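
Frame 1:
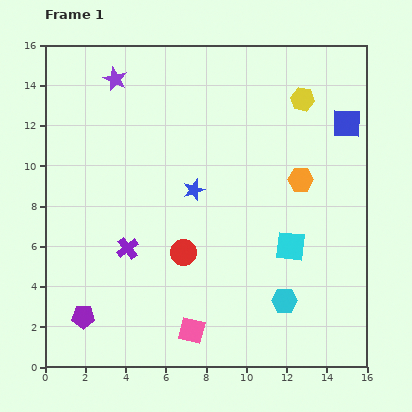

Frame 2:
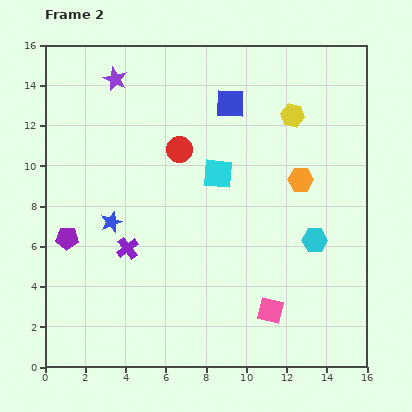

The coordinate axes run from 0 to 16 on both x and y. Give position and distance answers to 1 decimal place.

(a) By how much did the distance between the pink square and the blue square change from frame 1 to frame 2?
-2.4

Distance in frame 1: 12.9. Distance in frame 2: 10.5.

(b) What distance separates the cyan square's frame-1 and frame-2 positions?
5.1

The cyan square moved from (12.2, 6.0) to (8.6, 9.6), a distance of √(3.6² + 3.6²) ≈ 5.1.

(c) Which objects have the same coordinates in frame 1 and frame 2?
the orange hexagon, the purple star, the purple cross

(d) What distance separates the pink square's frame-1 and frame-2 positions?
4.0

The pink square moved from (7.3, 1.8) to (11.2, 2.8), a distance of √(3.9² + 1.0²) ≈ 4.0.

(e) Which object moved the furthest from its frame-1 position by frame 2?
the blue square

(moved 5.9; next 5.1)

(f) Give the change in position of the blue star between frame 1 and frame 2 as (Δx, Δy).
(-4.1, -1.6)

The blue star was at (7.4, 8.8) in frame 1 and (3.3, 7.2) in frame 2.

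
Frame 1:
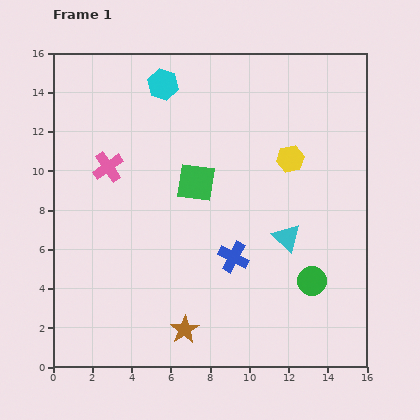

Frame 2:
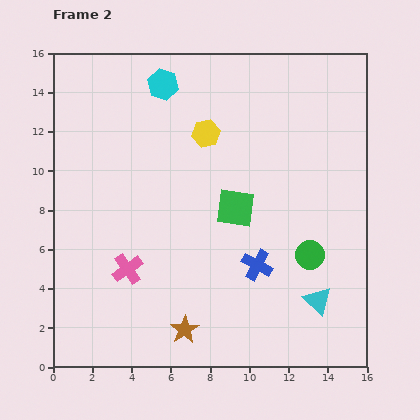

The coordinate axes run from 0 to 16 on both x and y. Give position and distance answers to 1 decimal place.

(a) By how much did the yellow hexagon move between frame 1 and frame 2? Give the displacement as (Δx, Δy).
(-4.3, 1.3)

The yellow hexagon was at (12.1, 10.6) in frame 1 and (7.8, 11.9) in frame 2.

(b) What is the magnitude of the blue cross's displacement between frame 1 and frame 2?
1.3

The blue cross moved from (9.2, 5.6) to (10.4, 5.2), a distance of √(1.2² + 0.4²) ≈ 1.3.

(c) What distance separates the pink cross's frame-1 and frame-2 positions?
5.3

The pink cross moved from (2.8, 10.2) to (3.8, 5.0), a distance of √(1.0² + 5.2²) ≈ 5.3.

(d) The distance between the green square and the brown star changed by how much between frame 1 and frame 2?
-0.8

Distance in frame 1: 7.5. Distance in frame 2: 6.7.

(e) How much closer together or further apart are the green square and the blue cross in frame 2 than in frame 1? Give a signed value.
-1.1

Distance in frame 1: 4.2. Distance in frame 2: 3.1.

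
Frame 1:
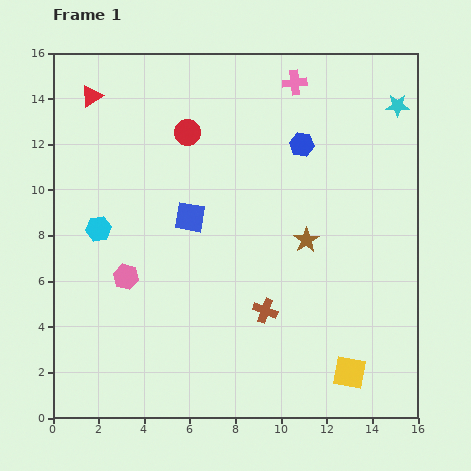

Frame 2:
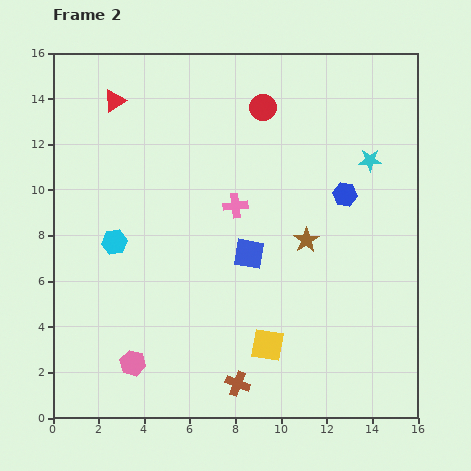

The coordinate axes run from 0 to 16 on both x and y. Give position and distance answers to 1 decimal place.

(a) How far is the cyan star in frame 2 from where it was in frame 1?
2.7

The cyan star moved from (15.1, 13.7) to (13.9, 11.3), a distance of √(1.2² + 2.4²) ≈ 2.7.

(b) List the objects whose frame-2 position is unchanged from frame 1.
the brown star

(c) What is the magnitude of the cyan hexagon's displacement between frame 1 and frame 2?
0.9

The cyan hexagon moved from (2.0, 8.3) to (2.7, 7.7), a distance of √(0.7² + 0.6²) ≈ 0.9.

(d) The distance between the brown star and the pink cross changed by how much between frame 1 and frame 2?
-3.5

Distance in frame 1: 6.9. Distance in frame 2: 3.4.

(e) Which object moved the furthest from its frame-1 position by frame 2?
the pink cross

(moved 6.0; next 3.8)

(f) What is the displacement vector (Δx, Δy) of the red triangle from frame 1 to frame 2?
(1.0, -0.2)

The red triangle was at (1.7, 14.1) in frame 1 and (2.7, 13.9) in frame 2.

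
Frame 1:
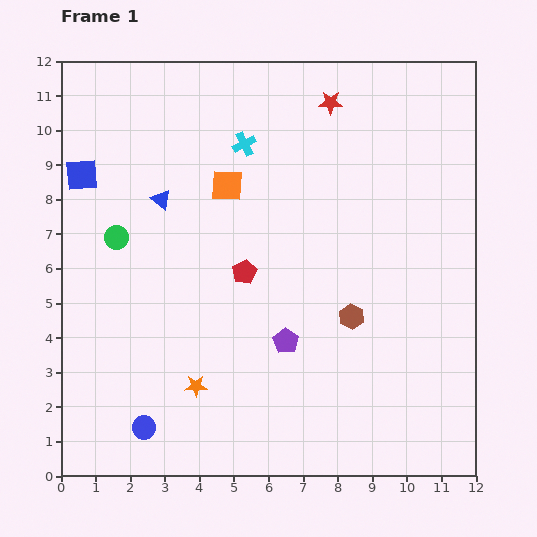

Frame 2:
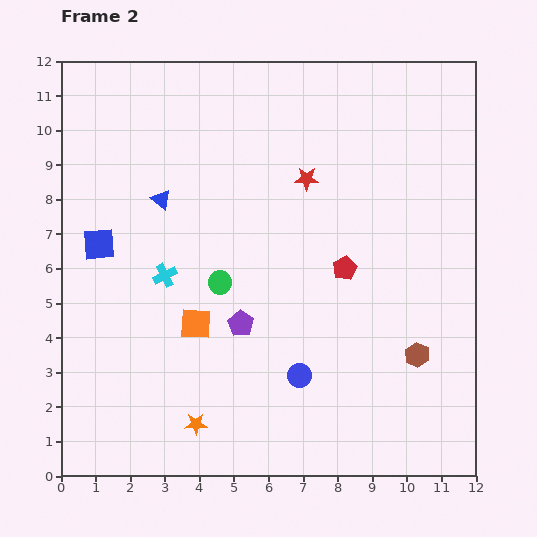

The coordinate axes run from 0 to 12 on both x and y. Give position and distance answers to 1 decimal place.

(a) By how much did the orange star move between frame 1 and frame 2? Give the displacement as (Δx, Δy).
(0.0, -1.1)

The orange star was at (3.9, 2.6) in frame 1 and (3.9, 1.5) in frame 2.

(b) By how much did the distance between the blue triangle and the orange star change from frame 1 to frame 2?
+1.1

Distance in frame 1: 5.5. Distance in frame 2: 6.6.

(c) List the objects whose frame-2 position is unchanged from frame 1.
the blue triangle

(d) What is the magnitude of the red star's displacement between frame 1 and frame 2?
2.3

The red star moved from (7.8, 10.8) to (7.1, 8.6), a distance of √(0.7² + 2.2²) ≈ 2.3.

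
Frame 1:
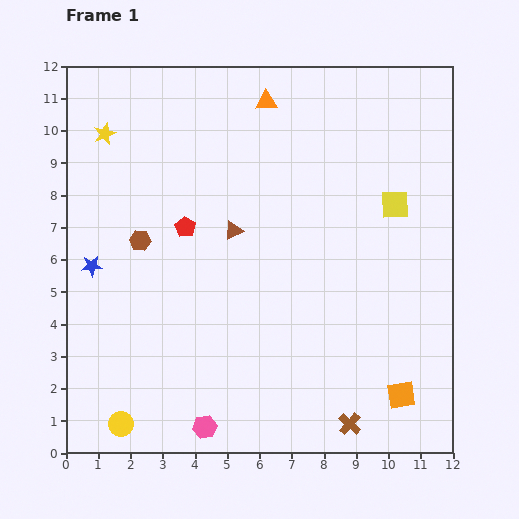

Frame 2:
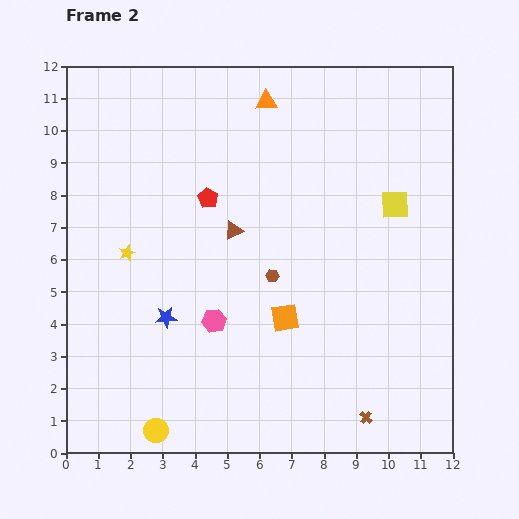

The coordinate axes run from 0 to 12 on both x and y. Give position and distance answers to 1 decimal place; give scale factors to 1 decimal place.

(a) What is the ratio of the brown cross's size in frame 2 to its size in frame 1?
0.6×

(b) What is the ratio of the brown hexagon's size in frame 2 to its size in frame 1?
0.6×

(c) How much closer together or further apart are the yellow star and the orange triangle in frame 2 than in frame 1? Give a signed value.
+1.3

Distance in frame 1: 5.1. Distance in frame 2: 6.4.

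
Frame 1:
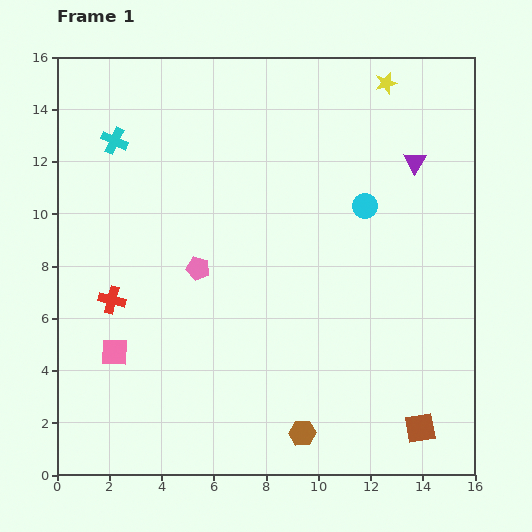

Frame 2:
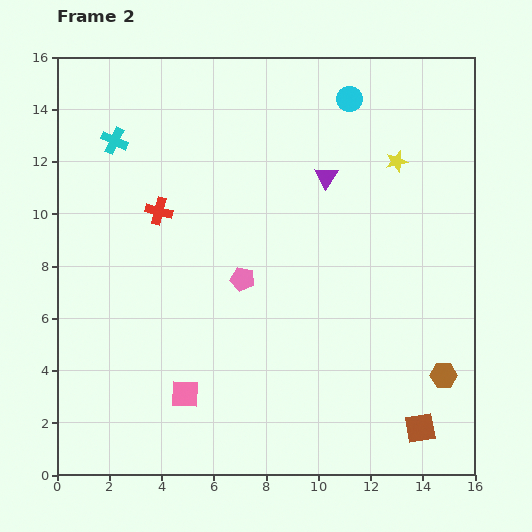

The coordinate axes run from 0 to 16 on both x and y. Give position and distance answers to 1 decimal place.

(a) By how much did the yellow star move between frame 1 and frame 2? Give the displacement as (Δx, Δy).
(0.4, -3.0)

The yellow star was at (12.6, 15.0) in frame 1 and (13.0, 12.0) in frame 2.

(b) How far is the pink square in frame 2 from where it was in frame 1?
3.1

The pink square moved from (2.2, 4.7) to (4.9, 3.1), a distance of √(2.7² + 1.6²) ≈ 3.1.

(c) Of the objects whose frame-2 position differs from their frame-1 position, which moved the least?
the pink pentagon

(moved 1.7)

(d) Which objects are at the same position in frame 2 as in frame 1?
the cyan cross, the brown square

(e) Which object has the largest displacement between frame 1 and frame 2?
the brown hexagon

(moved 5.8; next 4.1)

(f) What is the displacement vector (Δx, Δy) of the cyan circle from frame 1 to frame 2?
(-0.6, 4.1)

The cyan circle was at (11.8, 10.3) in frame 1 and (11.2, 14.4) in frame 2.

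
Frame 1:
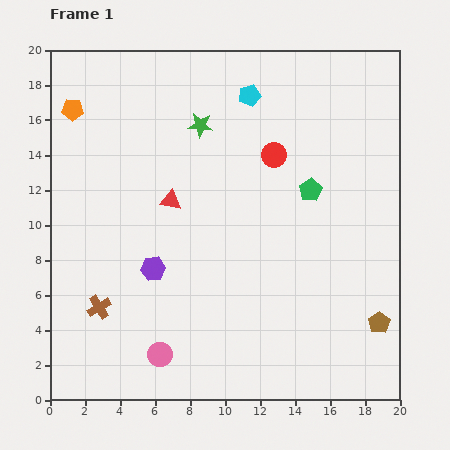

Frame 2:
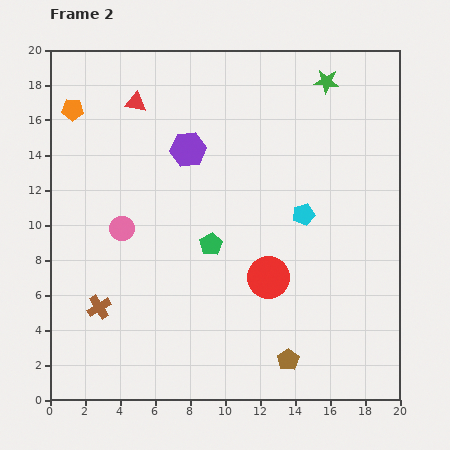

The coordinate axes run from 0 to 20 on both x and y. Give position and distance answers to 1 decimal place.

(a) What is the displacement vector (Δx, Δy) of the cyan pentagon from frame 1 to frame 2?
(3.1, -6.8)

The cyan pentagon was at (11.4, 17.4) in frame 1 and (14.5, 10.6) in frame 2.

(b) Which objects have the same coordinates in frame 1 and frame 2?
the brown cross, the orange pentagon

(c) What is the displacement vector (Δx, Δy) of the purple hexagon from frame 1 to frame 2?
(2.0, 6.8)

The purple hexagon was at (5.9, 7.5) in frame 1 and (7.9, 14.3) in frame 2.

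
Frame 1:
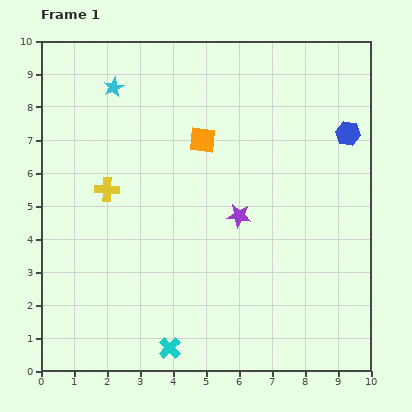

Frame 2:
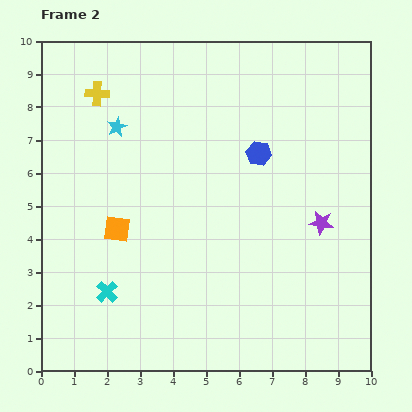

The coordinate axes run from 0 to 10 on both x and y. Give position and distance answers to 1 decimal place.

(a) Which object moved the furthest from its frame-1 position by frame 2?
the orange square

(moved 3.7; next 2.9)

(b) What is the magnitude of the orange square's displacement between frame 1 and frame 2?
3.7

The orange square moved from (4.9, 7.0) to (2.3, 4.3), a distance of √(2.6² + 2.7²) ≈ 3.7.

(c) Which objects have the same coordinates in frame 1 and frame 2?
none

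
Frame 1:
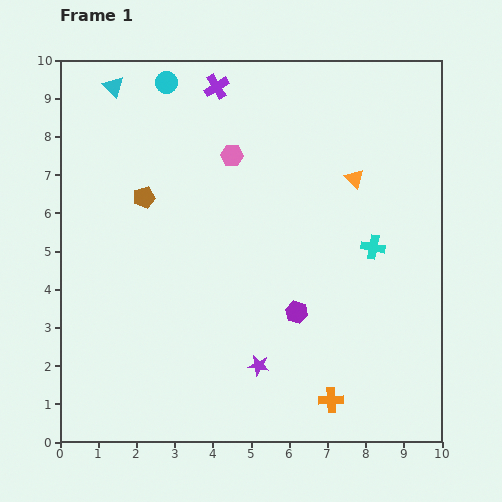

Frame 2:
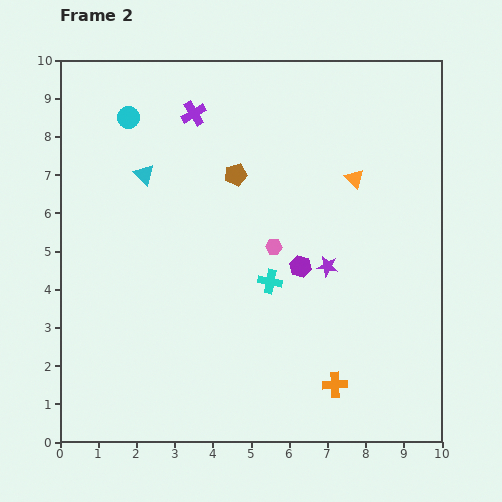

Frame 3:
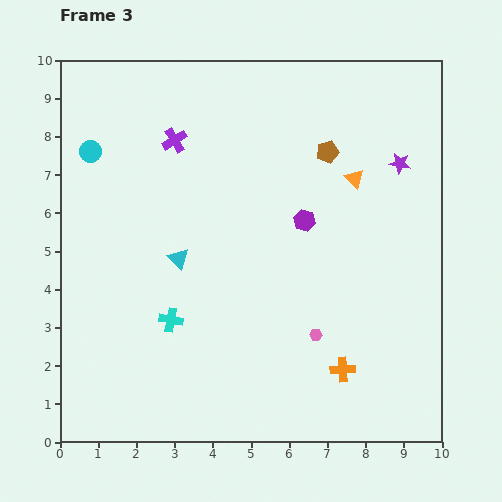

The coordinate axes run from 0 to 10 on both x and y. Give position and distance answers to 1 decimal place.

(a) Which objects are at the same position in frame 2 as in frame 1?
the orange triangle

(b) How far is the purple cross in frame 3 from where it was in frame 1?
1.8

The purple cross moved from (4.1, 9.3) to (3.0, 7.9), a distance of √(1.1² + 1.4²) ≈ 1.8.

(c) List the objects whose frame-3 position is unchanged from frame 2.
the orange triangle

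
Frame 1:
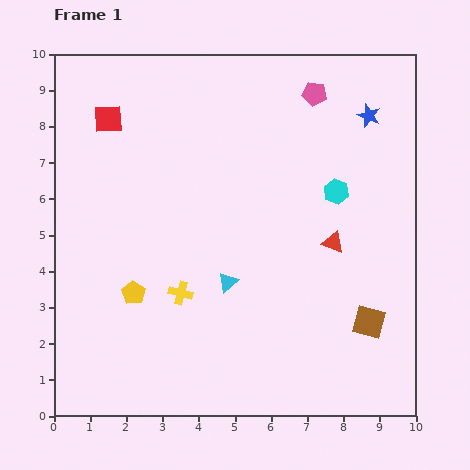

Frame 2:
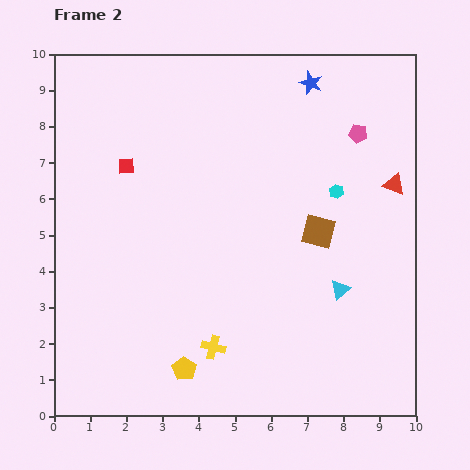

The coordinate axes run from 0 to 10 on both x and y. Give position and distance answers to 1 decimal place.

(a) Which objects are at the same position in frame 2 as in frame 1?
the cyan hexagon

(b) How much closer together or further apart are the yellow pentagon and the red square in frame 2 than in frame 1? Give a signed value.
+0.9

Distance in frame 1: 4.9. Distance in frame 2: 5.8.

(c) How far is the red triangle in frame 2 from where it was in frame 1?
2.3

The red triangle moved from (7.7, 4.8) to (9.4, 6.4), a distance of √(1.7² + 1.6²) ≈ 2.3.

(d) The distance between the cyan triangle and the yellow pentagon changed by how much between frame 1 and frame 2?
+2.2

Distance in frame 1: 2.6. Distance in frame 2: 4.8.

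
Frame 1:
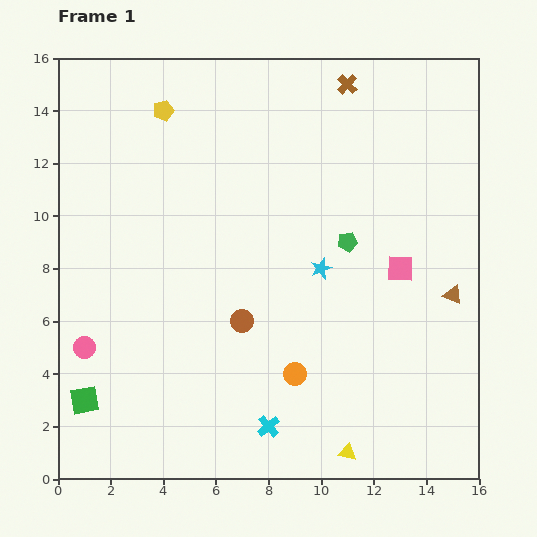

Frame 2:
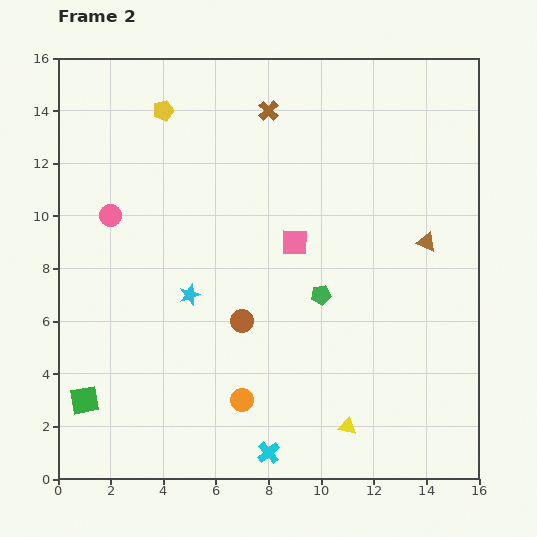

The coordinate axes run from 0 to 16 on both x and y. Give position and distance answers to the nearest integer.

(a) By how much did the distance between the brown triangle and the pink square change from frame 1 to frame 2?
+3

Distance in frame 1: 2. Distance in frame 2: 5.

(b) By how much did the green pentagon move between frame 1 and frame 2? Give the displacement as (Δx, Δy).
(-1, -2)

The green pentagon was at (11, 9) in frame 1 and (10, 7) in frame 2.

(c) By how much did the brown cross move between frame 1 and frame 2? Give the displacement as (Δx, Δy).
(-3, -1)

The brown cross was at (11, 15) in frame 1 and (8, 14) in frame 2.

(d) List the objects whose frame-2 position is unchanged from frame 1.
the green square, the brown circle, the yellow pentagon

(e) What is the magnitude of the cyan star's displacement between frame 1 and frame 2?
5

The cyan star moved from (10, 8) to (5, 7), a distance of √(5² + 1²) ≈ 5.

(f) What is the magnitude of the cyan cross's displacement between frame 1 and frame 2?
1

The cyan cross moved from (8, 2) to (8, 1), a distance of √(0² + 1²) ≈ 1.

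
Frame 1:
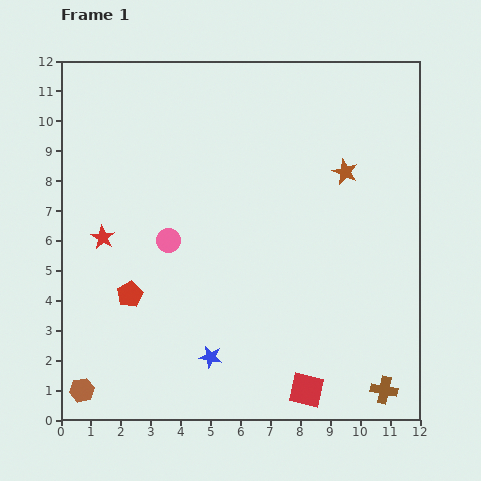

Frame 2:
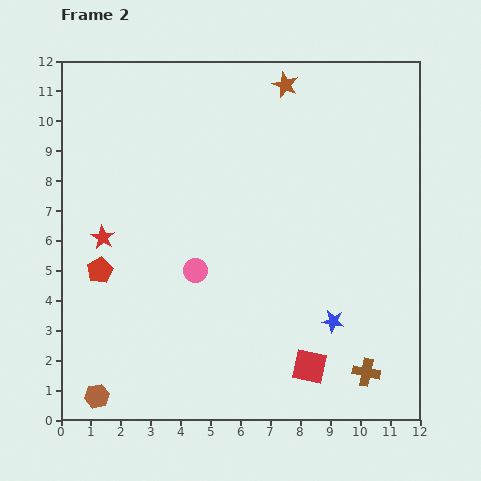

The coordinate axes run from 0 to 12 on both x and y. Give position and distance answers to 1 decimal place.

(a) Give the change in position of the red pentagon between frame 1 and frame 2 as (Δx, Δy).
(-1.0, 0.8)

The red pentagon was at (2.3, 4.2) in frame 1 and (1.3, 5.0) in frame 2.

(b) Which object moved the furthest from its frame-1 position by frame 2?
the blue star

(moved 4.3; next 3.5)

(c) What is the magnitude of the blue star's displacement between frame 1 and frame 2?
4.3

The blue star moved from (5.0, 2.1) to (9.1, 3.3), a distance of √(4.1² + 1.2²) ≈ 4.3.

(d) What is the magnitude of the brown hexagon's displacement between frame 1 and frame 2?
0.5

The brown hexagon moved from (0.7, 1.0) to (1.2, 0.8), a distance of √(0.5² + 0.2²) ≈ 0.5.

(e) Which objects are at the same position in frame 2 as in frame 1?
the red star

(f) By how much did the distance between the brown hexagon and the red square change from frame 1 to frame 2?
-0.3

Distance in frame 1: 7.5. Distance in frame 2: 7.2.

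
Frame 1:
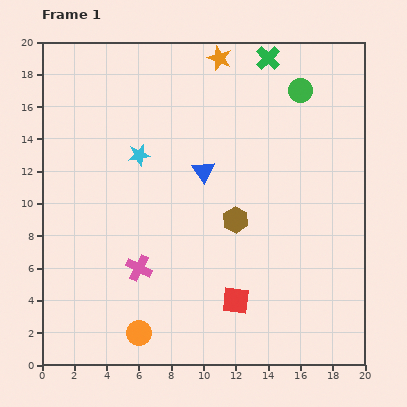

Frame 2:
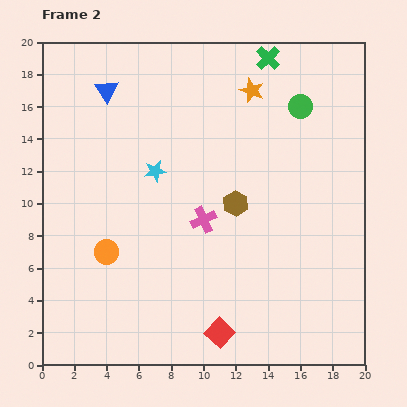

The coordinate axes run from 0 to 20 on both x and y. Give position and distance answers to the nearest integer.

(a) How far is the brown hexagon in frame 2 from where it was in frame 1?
1

The brown hexagon moved from (12, 9) to (12, 10), a distance of √(0² + 1²) ≈ 1.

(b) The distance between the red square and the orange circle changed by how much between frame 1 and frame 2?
+3

Distance in frame 1: 6. Distance in frame 2: 9.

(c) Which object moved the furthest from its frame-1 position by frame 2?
the blue triangle

(moved 8; next 5)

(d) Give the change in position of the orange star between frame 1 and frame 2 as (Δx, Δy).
(2, -2)

The orange star was at (11, 19) in frame 1 and (13, 17) in frame 2.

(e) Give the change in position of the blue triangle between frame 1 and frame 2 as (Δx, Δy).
(-6, 5)

The blue triangle was at (10, 12) in frame 1 and (4, 17) in frame 2.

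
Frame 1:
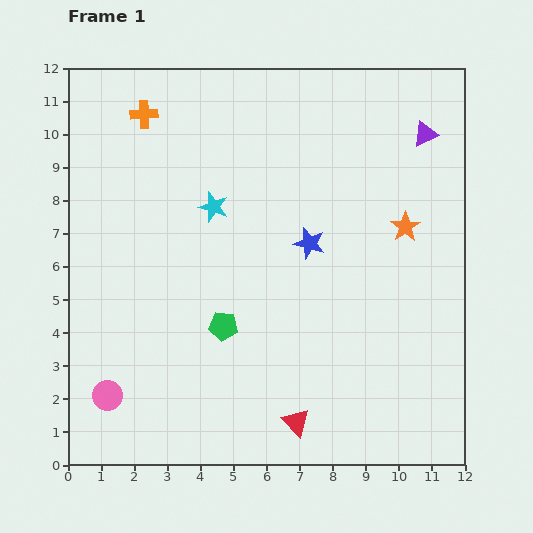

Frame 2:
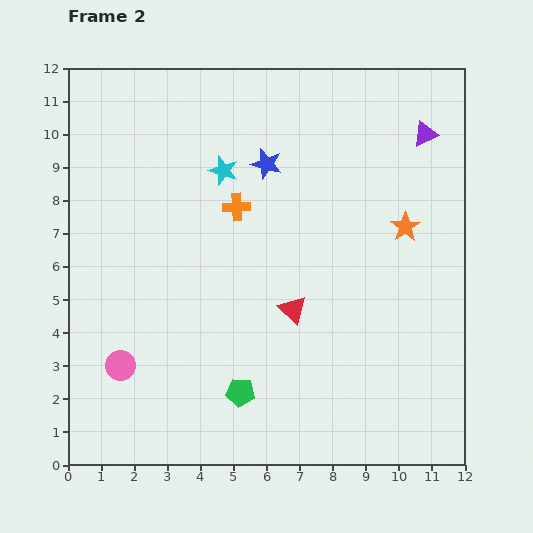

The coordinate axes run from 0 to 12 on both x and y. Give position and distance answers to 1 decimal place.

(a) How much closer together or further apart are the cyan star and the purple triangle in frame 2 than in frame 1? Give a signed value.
-0.6

Distance in frame 1: 6.8. Distance in frame 2: 6.2.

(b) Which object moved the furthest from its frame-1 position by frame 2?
the orange cross

(moved 4.0; next 3.4)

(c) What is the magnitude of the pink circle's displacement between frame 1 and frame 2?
1.0

The pink circle moved from (1.2, 2.1) to (1.6, 3.0), a distance of √(0.4² + 0.9²) ≈ 1.0.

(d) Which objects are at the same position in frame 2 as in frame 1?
the orange star, the purple triangle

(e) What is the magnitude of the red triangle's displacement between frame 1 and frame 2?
3.4

The red triangle moved from (6.9, 1.3) to (6.8, 4.7), a distance of √(0.1² + 3.4²) ≈ 3.4.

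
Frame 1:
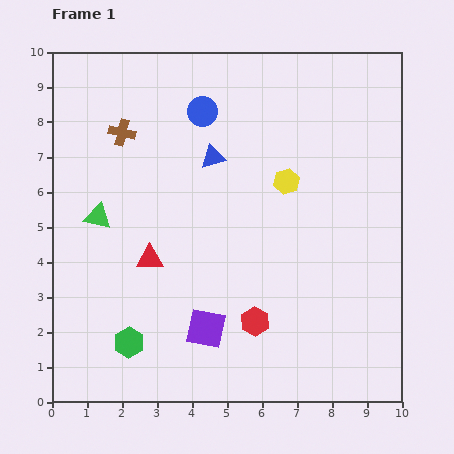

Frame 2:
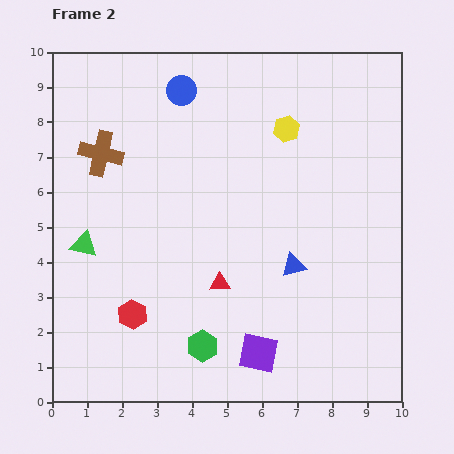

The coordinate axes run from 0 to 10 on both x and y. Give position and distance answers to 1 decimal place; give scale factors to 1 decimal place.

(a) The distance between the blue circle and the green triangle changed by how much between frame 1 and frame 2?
+1.0

Distance in frame 1: 4.2. Distance in frame 2: 5.2.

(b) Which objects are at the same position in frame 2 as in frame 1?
none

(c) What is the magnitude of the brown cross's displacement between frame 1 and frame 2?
0.8

The brown cross moved from (2.0, 7.7) to (1.4, 7.1), a distance of √(0.6² + 0.6²) ≈ 0.8.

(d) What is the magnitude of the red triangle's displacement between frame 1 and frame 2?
2.1

The red triangle moved from (2.8, 4.1) to (4.8, 3.4), a distance of √(2.0² + 0.7²) ≈ 2.1.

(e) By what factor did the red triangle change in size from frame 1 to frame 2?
0.8×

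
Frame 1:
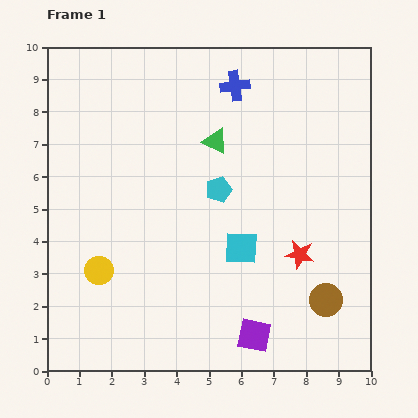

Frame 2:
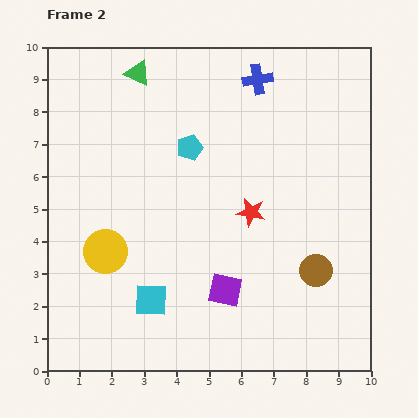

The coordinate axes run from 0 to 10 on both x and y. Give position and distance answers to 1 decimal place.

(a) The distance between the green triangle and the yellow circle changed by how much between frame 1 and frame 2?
+0.2

Distance in frame 1: 5.4. Distance in frame 2: 5.6.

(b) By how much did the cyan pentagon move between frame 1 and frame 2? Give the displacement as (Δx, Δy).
(-0.9, 1.3)

The cyan pentagon was at (5.3, 5.6) in frame 1 and (4.4, 6.9) in frame 2.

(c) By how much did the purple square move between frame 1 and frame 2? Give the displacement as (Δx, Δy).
(-0.9, 1.4)

The purple square was at (6.4, 1.1) in frame 1 and (5.5, 2.5) in frame 2.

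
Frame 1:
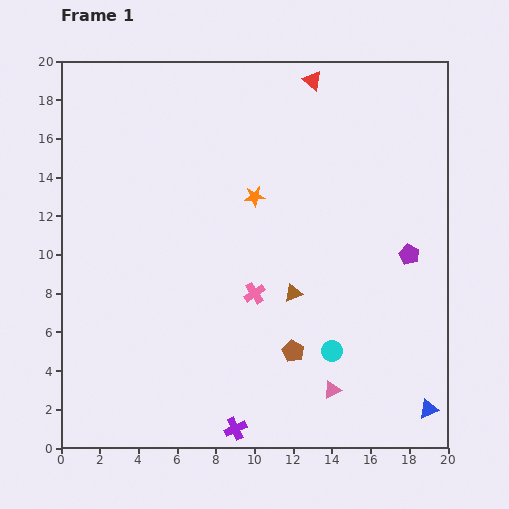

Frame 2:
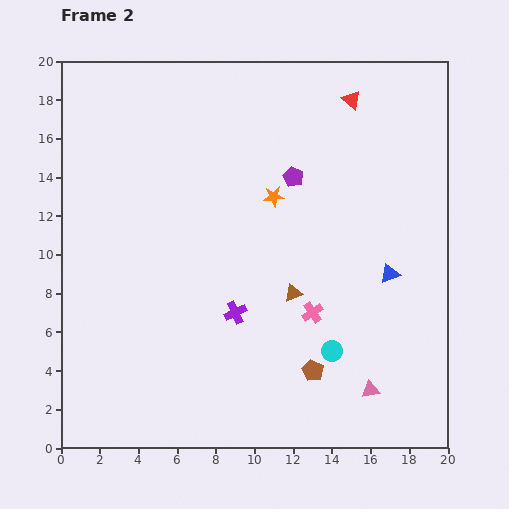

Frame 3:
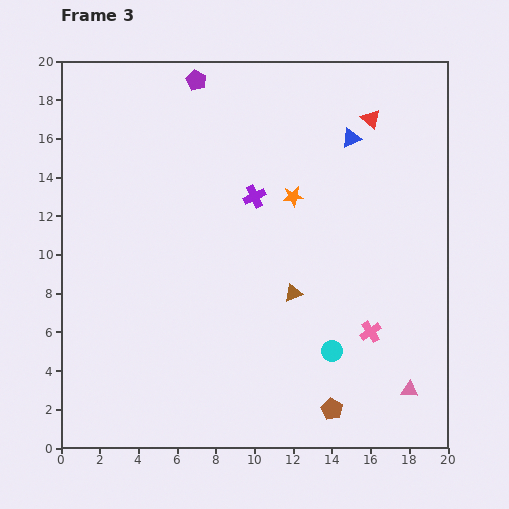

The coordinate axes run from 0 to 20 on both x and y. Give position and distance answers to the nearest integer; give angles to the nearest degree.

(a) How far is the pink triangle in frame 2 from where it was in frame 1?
2

The pink triangle moved from (14, 3) to (16, 3), a distance of √(2² + 0²) ≈ 2.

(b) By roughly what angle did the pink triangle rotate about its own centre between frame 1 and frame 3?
30° clockwise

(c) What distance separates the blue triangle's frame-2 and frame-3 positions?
7

The blue triangle moved from (17, 9) to (15, 16), a distance of √(2² + 7²) ≈ 7.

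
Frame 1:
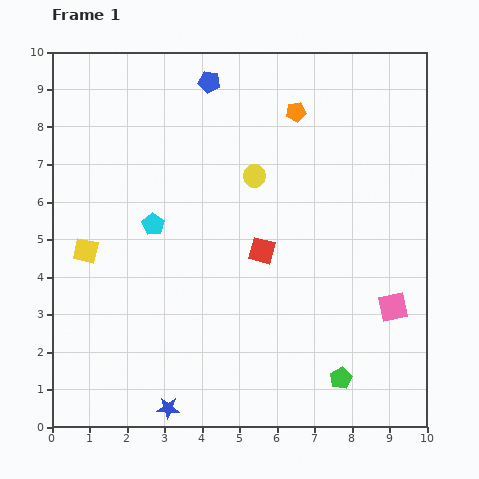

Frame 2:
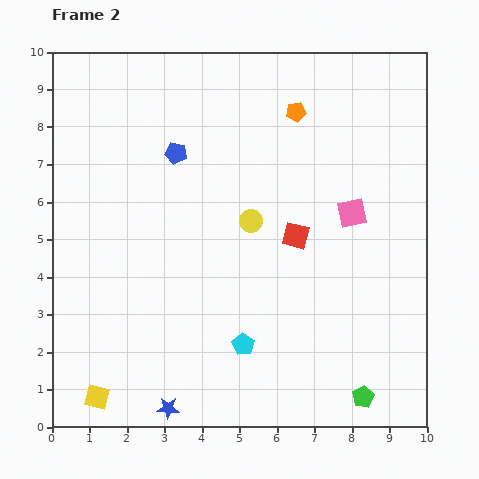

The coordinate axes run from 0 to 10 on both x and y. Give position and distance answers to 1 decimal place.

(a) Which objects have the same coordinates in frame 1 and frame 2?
the orange pentagon, the blue star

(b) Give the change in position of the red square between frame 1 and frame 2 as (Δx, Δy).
(0.9, 0.4)

The red square was at (5.6, 4.7) in frame 1 and (6.5, 5.1) in frame 2.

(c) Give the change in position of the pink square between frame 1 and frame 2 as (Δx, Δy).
(-1.1, 2.5)

The pink square was at (9.1, 3.2) in frame 1 and (8.0, 5.7) in frame 2.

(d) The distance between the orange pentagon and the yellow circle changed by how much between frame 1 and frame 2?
+1.1

Distance in frame 1: 2.0. Distance in frame 2: 3.1.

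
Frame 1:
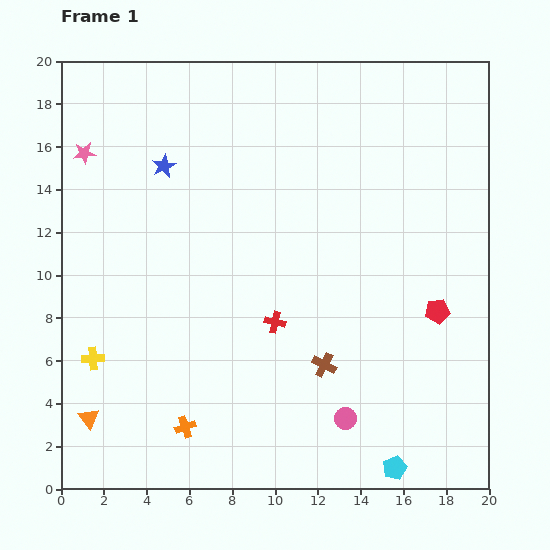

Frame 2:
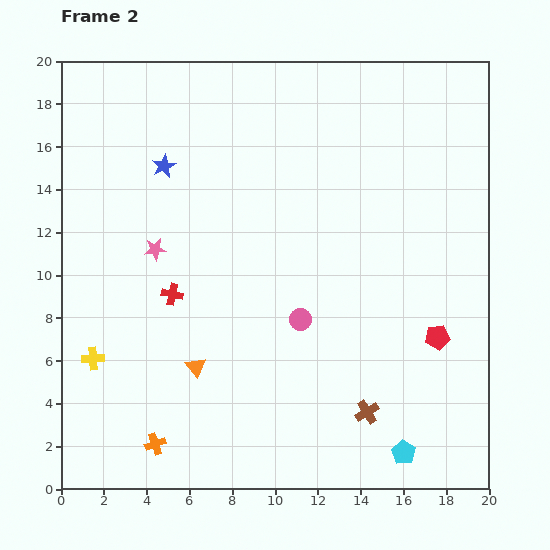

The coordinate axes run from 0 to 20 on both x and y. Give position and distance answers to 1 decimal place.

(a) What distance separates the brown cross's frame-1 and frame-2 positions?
3.0

The brown cross moved from (12.3, 5.8) to (14.3, 3.6), a distance of √(2.0² + 2.2²) ≈ 3.0.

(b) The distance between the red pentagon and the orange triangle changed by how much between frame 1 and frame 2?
-5.6

Distance in frame 1: 17.0. Distance in frame 2: 11.4.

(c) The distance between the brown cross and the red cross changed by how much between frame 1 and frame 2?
+7.6

Distance in frame 1: 3.0. Distance in frame 2: 10.6.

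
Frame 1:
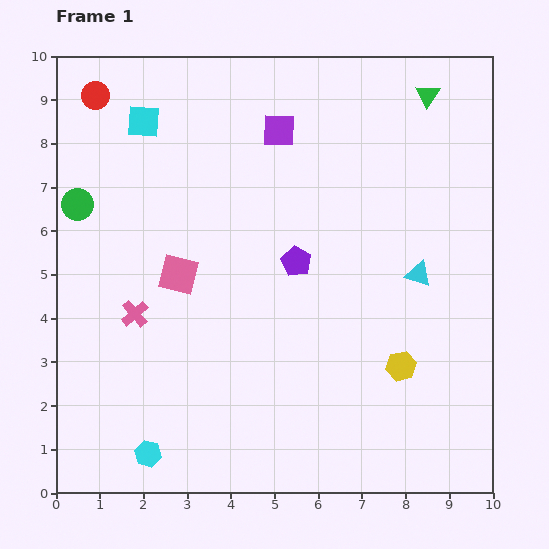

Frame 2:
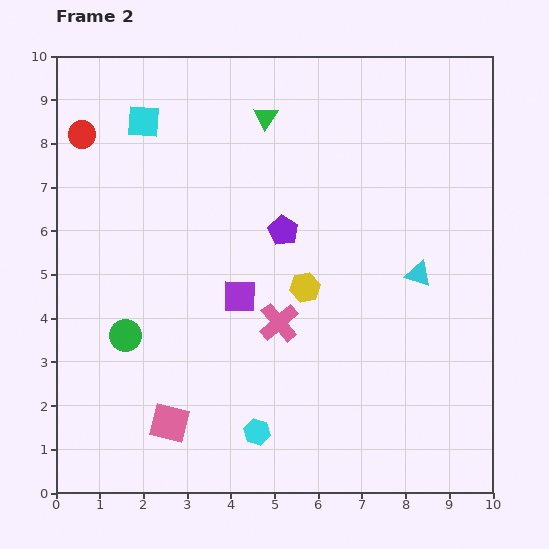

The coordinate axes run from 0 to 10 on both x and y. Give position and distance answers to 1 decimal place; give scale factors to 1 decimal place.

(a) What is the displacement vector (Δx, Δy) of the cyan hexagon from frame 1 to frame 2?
(2.5, 0.5)

The cyan hexagon was at (2.1, 0.9) in frame 1 and (4.6, 1.4) in frame 2.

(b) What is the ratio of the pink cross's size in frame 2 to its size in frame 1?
1.5×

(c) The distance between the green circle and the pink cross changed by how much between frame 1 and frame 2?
+0.7

Distance in frame 1: 2.8. Distance in frame 2: 3.5.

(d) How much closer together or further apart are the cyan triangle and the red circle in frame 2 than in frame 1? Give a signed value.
-0.2

Distance in frame 1: 8.5. Distance in frame 2: 8.3.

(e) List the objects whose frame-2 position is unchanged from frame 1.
the cyan square, the cyan triangle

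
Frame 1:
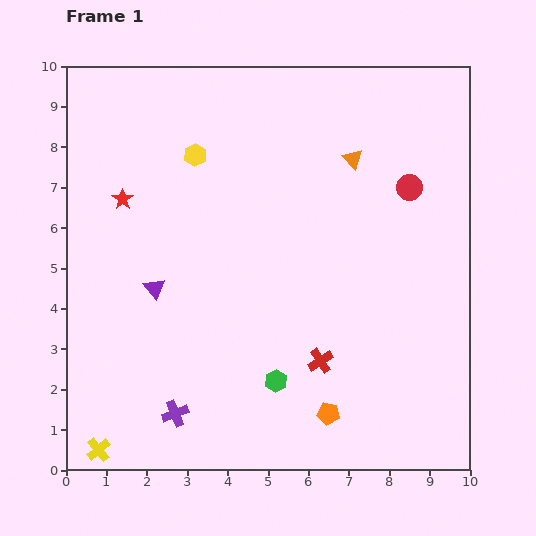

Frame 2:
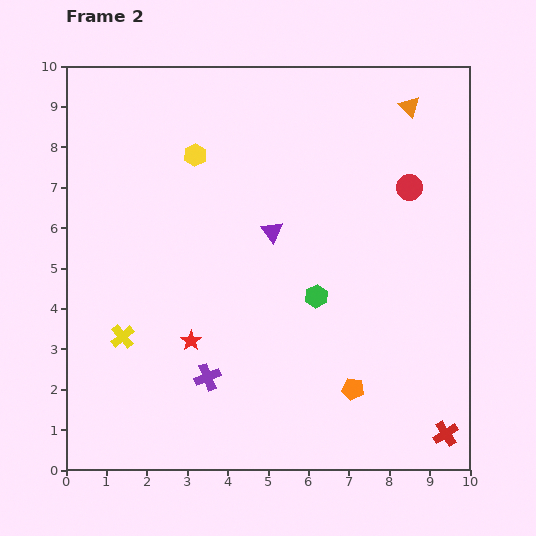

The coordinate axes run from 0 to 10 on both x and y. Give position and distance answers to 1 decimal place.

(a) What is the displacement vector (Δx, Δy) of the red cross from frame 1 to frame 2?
(3.1, -1.8)

The red cross was at (6.3, 2.7) in frame 1 and (9.4, 0.9) in frame 2.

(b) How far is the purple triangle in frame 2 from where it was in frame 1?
3.2

The purple triangle moved from (2.2, 4.5) to (5.1, 5.9), a distance of √(2.9² + 1.4²) ≈ 3.2.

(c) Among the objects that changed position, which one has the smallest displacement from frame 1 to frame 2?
the orange pentagon

(moved 0.8)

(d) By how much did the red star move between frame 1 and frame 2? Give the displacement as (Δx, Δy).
(1.7, -3.5)

The red star was at (1.4, 6.7) in frame 1 and (3.1, 3.2) in frame 2.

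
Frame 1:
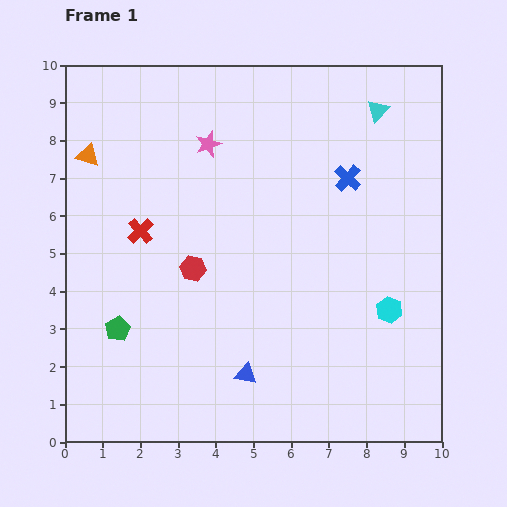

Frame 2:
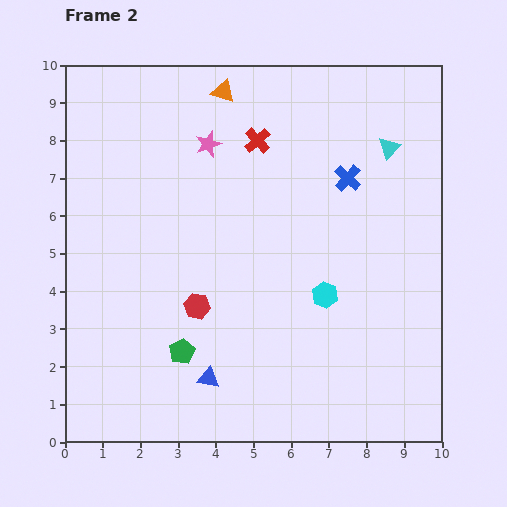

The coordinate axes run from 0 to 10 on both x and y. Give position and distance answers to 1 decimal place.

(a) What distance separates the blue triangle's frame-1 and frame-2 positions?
1.0

The blue triangle moved from (4.8, 1.8) to (3.8, 1.7), a distance of √(1.0² + 0.1²) ≈ 1.0.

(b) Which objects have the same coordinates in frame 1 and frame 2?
the blue cross, the pink star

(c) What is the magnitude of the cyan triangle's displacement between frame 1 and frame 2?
1.0

The cyan triangle moved from (8.3, 8.8) to (8.6, 7.8), a distance of √(0.3² + 1.0²) ≈ 1.0.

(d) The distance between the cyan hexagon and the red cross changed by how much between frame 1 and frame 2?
-2.4

Distance in frame 1: 6.9. Distance in frame 2: 4.5.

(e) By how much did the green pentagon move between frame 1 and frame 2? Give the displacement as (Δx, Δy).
(1.7, -0.6)

The green pentagon was at (1.4, 3.0) in frame 1 and (3.1, 2.4) in frame 2.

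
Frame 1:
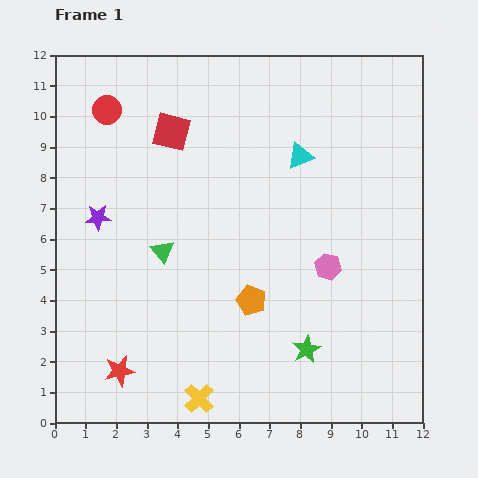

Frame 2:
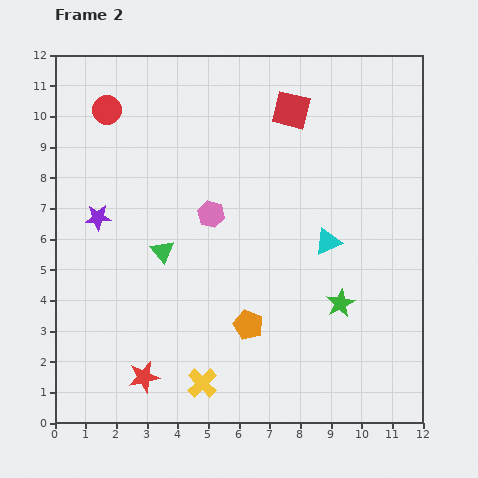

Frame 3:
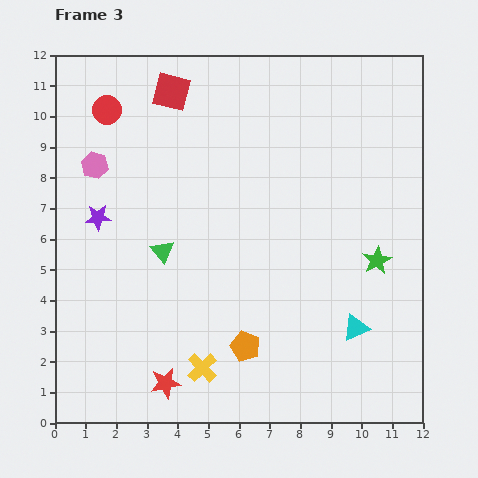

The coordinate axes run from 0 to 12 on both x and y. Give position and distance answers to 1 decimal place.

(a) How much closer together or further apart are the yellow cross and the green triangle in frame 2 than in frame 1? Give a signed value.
-0.4

Distance in frame 1: 4.9. Distance in frame 2: 4.5.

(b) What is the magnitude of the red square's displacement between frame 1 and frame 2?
4.0

The red square moved from (3.8, 9.5) to (7.7, 10.2), a distance of √(3.9² + 0.7²) ≈ 4.0.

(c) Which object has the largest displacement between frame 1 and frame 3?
the pink hexagon

(moved 8.3; next 5.9)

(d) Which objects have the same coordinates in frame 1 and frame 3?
the green triangle, the purple star, the red circle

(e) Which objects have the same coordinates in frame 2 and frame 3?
the green triangle, the purple star, the red circle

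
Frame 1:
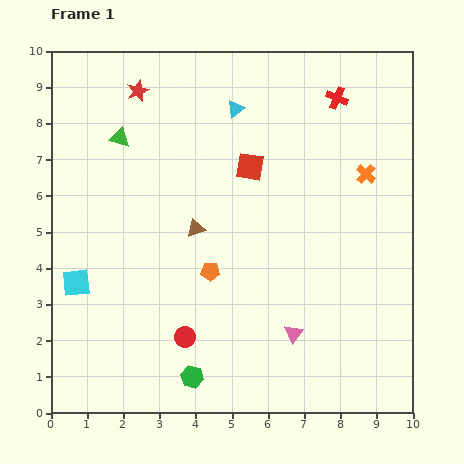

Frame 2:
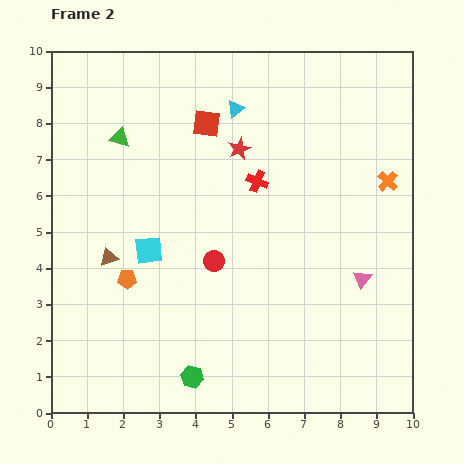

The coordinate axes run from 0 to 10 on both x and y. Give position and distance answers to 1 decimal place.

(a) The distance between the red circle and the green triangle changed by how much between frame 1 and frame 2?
-1.5

Distance in frame 1: 5.8. Distance in frame 2: 4.3.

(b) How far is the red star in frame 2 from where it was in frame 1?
3.2

The red star moved from (2.4, 8.9) to (5.2, 7.3), a distance of √(2.8² + 1.6²) ≈ 3.2.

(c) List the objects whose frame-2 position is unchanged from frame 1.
the green hexagon, the cyan triangle, the green triangle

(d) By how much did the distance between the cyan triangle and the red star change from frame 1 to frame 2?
-1.6

Distance in frame 1: 2.7. Distance in frame 2: 1.1.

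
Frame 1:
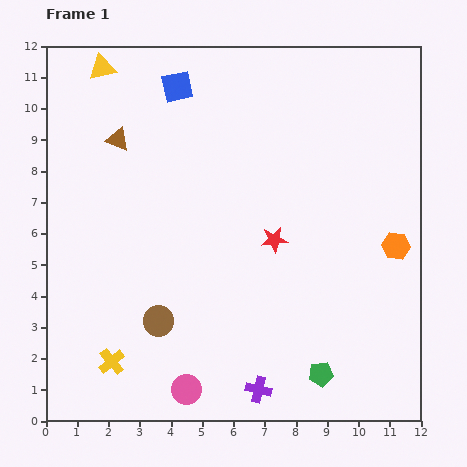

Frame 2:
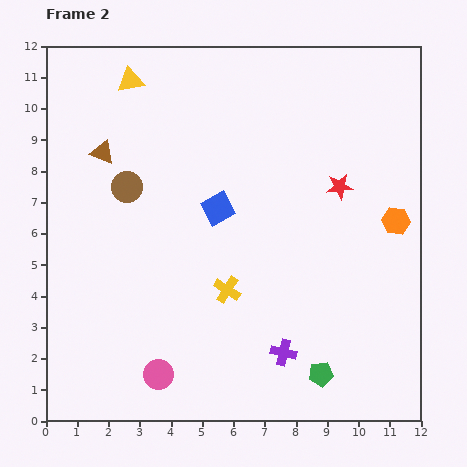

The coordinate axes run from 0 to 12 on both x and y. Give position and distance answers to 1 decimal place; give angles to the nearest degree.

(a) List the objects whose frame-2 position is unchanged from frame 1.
the green pentagon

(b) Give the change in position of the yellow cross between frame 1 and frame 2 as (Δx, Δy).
(3.7, 2.3)

The yellow cross was at (2.1, 1.9) in frame 1 and (5.8, 4.2) in frame 2.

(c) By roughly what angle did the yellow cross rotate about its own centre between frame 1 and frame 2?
18° counter-clockwise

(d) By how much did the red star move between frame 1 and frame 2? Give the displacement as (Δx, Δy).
(2.1, 1.7)

The red star was at (7.3, 5.8) in frame 1 and (9.4, 7.5) in frame 2.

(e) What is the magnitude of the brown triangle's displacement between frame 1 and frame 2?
0.6

The brown triangle moved from (2.3, 9.0) to (1.8, 8.6), a distance of √(0.5² + 0.4²) ≈ 0.6.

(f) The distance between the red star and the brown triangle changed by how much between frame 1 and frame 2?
+1.8

Distance in frame 1: 5.9. Distance in frame 2: 7.7.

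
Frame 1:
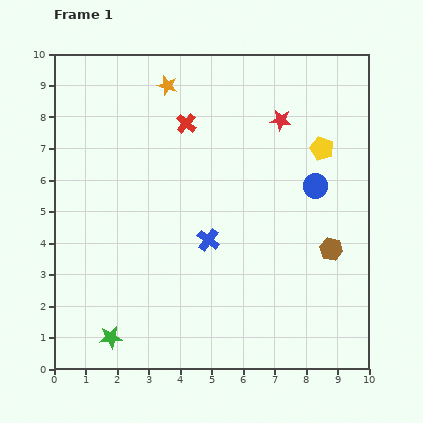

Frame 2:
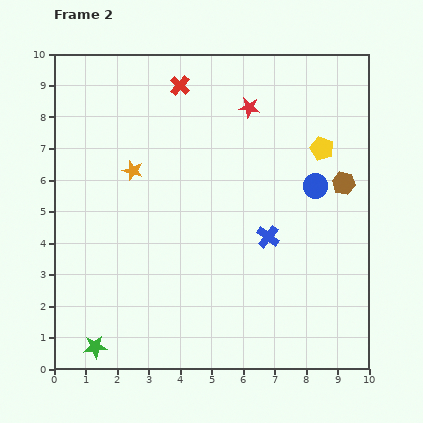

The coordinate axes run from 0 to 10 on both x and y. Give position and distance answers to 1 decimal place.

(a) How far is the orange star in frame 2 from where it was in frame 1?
2.9

The orange star moved from (3.6, 9.0) to (2.5, 6.3), a distance of √(1.1² + 2.7²) ≈ 2.9.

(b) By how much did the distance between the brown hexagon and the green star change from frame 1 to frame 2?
+2.0

Distance in frame 1: 7.5. Distance in frame 2: 9.5.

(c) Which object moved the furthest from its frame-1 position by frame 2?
the orange star

(moved 2.9; next 2.1)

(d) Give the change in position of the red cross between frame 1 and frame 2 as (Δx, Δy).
(-0.2, 1.2)

The red cross was at (4.2, 7.8) in frame 1 and (4.0, 9.0) in frame 2.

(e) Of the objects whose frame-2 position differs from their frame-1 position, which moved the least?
the green star

(moved 0.6)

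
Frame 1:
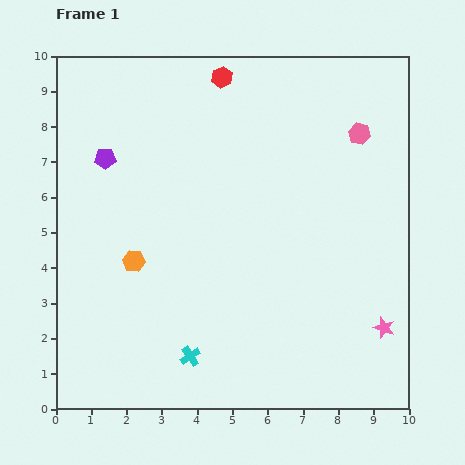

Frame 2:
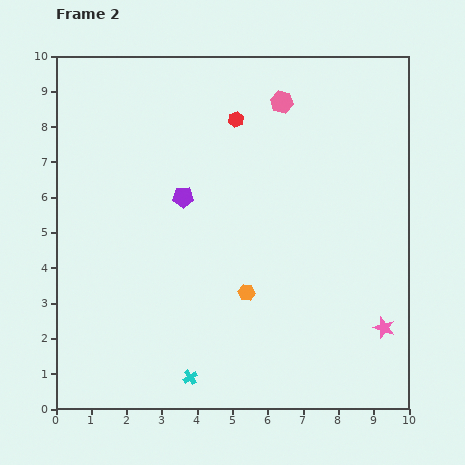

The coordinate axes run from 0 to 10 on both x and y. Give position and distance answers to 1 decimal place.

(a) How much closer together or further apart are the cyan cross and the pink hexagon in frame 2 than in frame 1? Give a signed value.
+0.3

Distance in frame 1: 7.9. Distance in frame 2: 8.2.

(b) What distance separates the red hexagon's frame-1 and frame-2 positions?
1.3

The red hexagon moved from (4.7, 9.4) to (5.1, 8.2), a distance of √(0.4² + 1.2²) ≈ 1.3.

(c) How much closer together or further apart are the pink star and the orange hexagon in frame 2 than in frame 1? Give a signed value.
-3.3

Distance in frame 1: 7.3. Distance in frame 2: 4.0.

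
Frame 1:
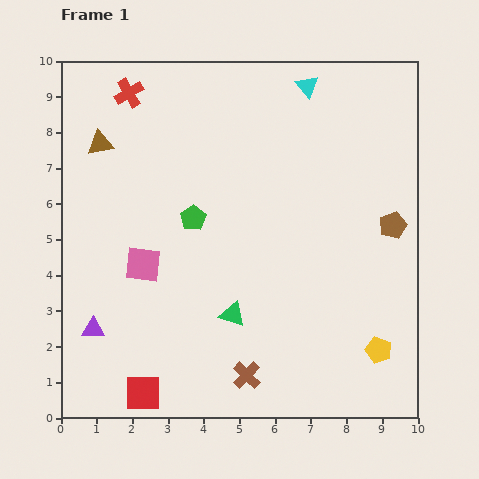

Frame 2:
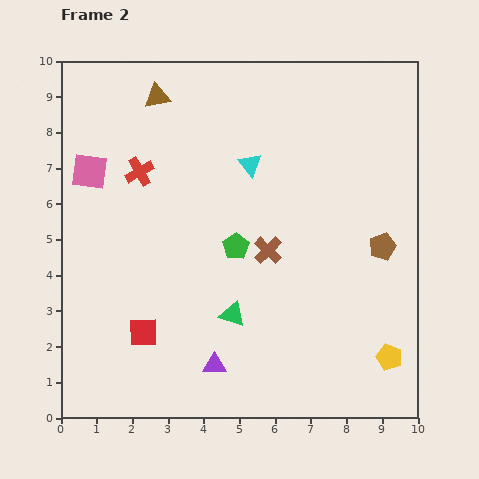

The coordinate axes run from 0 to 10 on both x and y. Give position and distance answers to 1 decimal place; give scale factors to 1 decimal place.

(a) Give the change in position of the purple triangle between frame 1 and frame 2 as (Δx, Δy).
(3.4, -1.0)

The purple triangle was at (0.9, 2.5) in frame 1 and (4.3, 1.5) in frame 2.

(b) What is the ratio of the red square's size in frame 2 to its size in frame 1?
0.8×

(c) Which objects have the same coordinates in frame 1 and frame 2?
the green triangle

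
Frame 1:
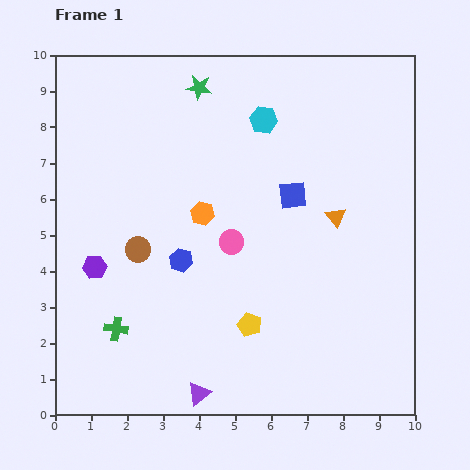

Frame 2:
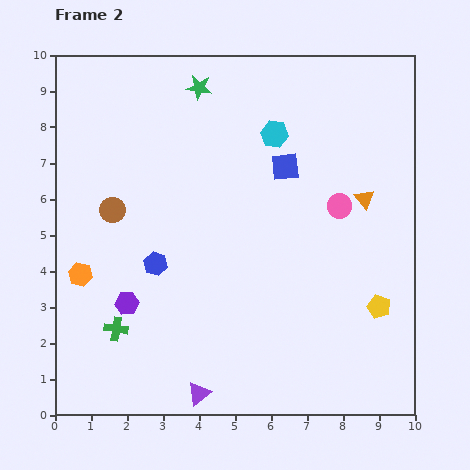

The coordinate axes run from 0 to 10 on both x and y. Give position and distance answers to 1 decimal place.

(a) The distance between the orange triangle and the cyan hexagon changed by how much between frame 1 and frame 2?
-0.3

Distance in frame 1: 3.4. Distance in frame 2: 3.1.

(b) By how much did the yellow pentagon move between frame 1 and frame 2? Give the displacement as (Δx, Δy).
(3.6, 0.5)

The yellow pentagon was at (5.4, 2.5) in frame 1 and (9.0, 3.0) in frame 2.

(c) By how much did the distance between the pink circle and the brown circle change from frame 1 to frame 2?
+3.7

Distance in frame 1: 2.6. Distance in frame 2: 6.3.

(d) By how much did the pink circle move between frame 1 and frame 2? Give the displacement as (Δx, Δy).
(3.0, 1.0)

The pink circle was at (4.9, 4.8) in frame 1 and (7.9, 5.8) in frame 2.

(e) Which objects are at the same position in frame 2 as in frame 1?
the green star, the purple triangle, the green cross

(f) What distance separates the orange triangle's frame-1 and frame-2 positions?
0.9

The orange triangle moved from (7.8, 5.5) to (8.6, 6.0), a distance of √(0.8² + 0.5²) ≈ 0.9.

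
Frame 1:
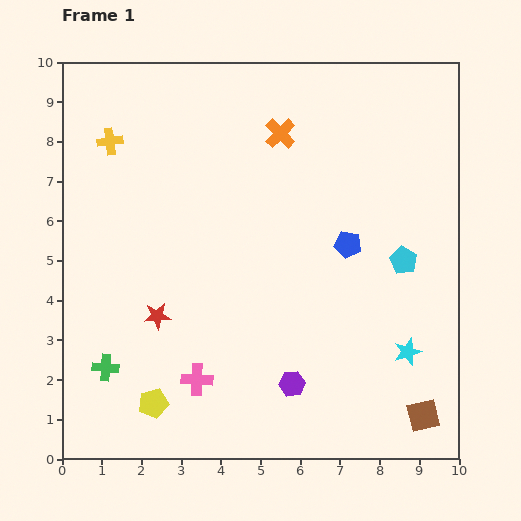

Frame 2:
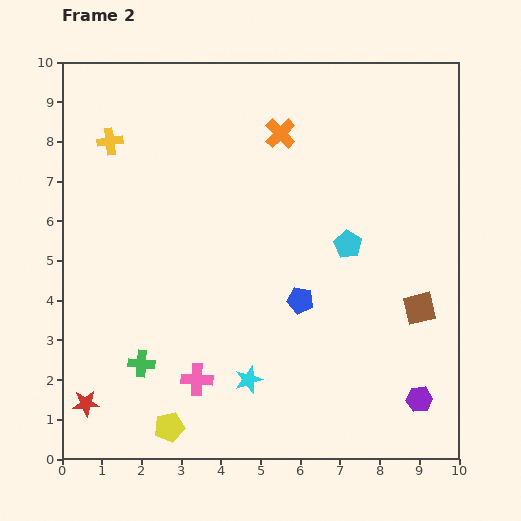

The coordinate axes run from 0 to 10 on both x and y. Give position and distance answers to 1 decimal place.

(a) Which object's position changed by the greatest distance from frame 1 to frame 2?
the cyan star

(moved 4.1; next 3.2)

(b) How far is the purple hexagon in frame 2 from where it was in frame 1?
3.2

The purple hexagon moved from (5.8, 1.9) to (9.0, 1.5), a distance of √(3.2² + 0.4²) ≈ 3.2.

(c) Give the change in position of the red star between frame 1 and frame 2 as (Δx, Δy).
(-1.8, -2.2)

The red star was at (2.4, 3.6) in frame 1 and (0.6, 1.4) in frame 2.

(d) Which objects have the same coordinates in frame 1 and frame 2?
the pink cross, the yellow cross, the orange cross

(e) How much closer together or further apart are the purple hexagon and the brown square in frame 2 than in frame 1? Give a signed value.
-1.1

Distance in frame 1: 3.4. Distance in frame 2: 2.3.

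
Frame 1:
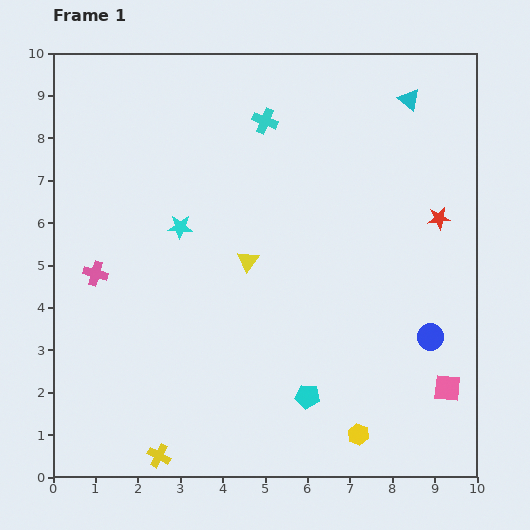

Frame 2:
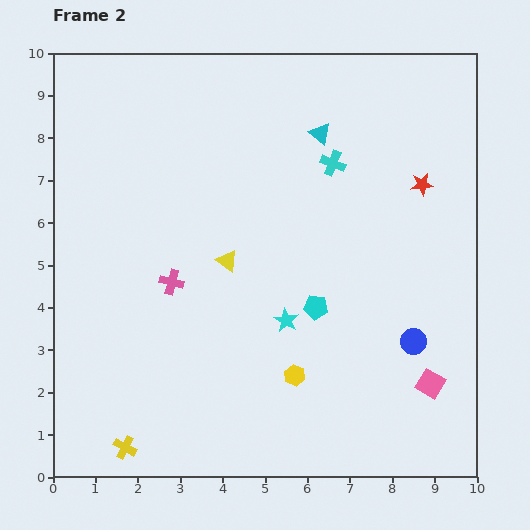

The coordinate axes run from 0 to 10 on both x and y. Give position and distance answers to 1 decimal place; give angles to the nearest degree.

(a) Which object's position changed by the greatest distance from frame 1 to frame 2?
the cyan star

(moved 3.3; next 2.2)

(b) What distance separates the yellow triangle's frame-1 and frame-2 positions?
0.5

The yellow triangle moved from (4.6, 5.1) to (4.1, 5.1), a distance of √(0.5² + 0.0²) ≈ 0.5.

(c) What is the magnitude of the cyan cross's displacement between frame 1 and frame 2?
1.9

The cyan cross moved from (5.0, 8.4) to (6.6, 7.4), a distance of √(1.6² + 1.0²) ≈ 1.9.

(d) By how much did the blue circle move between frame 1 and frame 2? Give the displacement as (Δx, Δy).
(-0.4, -0.1)

The blue circle was at (8.9, 3.3) in frame 1 and (8.5, 3.2) in frame 2.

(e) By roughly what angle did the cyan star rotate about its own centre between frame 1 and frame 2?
27° clockwise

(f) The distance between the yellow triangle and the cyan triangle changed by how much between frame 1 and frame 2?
-1.7

Distance in frame 1: 5.4. Distance in frame 2: 3.7.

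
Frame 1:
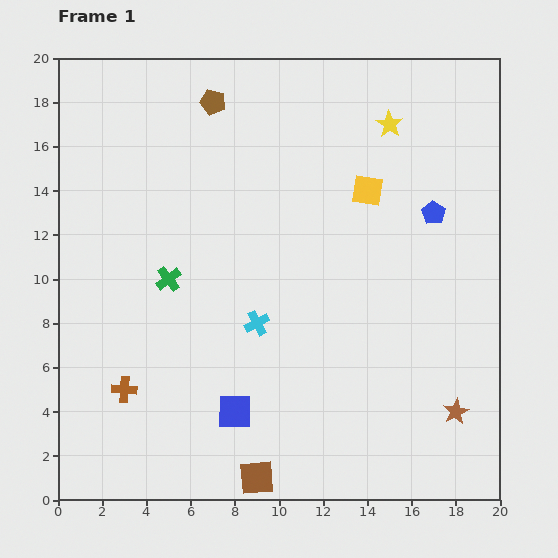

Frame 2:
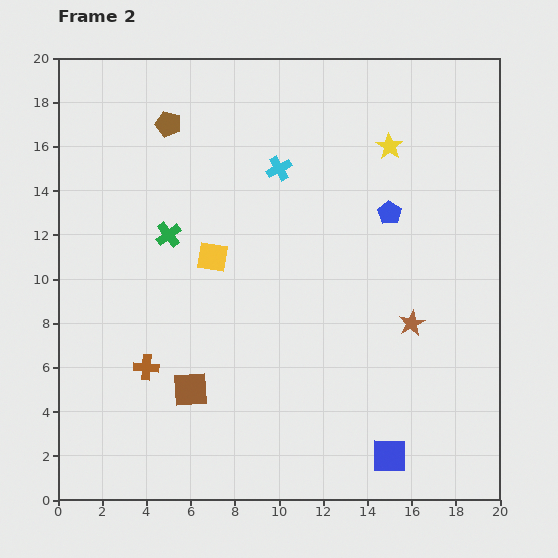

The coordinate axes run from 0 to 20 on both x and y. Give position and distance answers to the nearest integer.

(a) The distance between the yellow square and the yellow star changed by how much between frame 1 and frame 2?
+6

Distance in frame 1: 3. Distance in frame 2: 9.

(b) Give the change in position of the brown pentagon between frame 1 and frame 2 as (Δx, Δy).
(-2, -1)

The brown pentagon was at (7, 18) in frame 1 and (5, 17) in frame 2.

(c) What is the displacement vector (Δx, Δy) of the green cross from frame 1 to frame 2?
(0, 2)

The green cross was at (5, 10) in frame 1 and (5, 12) in frame 2.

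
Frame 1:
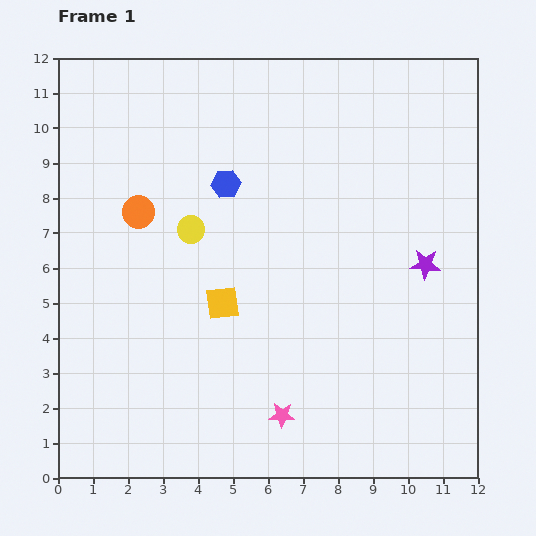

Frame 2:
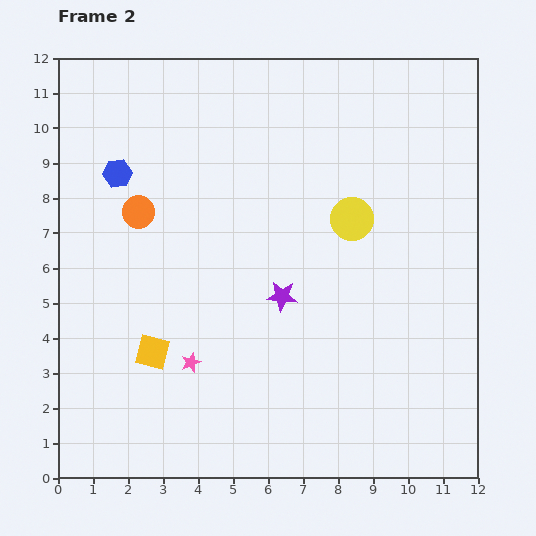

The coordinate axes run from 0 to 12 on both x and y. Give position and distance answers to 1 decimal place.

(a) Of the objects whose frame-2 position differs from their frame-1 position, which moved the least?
the yellow square

(moved 2.4)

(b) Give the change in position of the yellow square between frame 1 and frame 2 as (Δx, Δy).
(-2.0, -1.4)

The yellow square was at (4.7, 5.0) in frame 1 and (2.7, 3.6) in frame 2.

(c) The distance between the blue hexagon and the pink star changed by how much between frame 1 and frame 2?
-1.0

Distance in frame 1: 6.8. Distance in frame 2: 5.8.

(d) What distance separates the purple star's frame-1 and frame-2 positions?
4.2

The purple star moved from (10.5, 6.1) to (6.4, 5.2), a distance of √(4.1² + 0.9²) ≈ 4.2.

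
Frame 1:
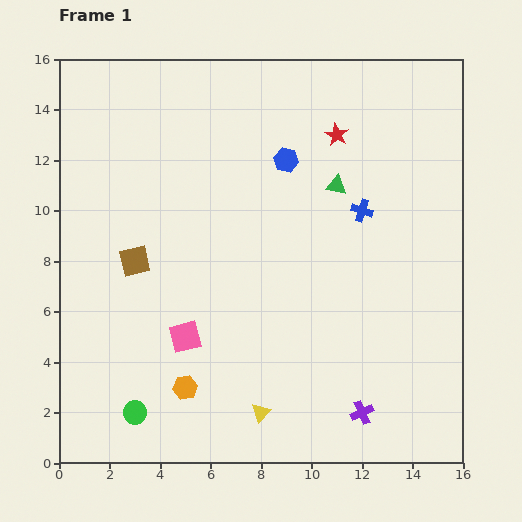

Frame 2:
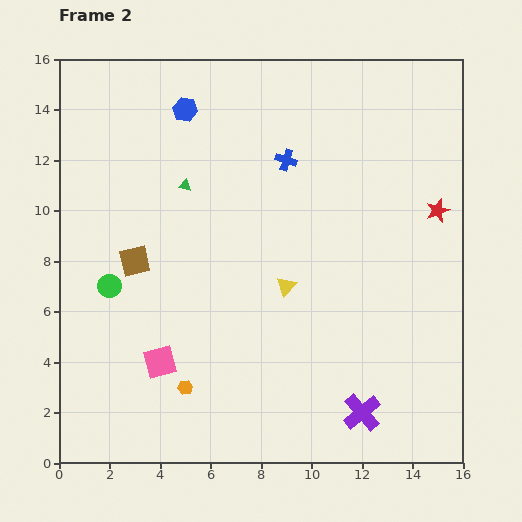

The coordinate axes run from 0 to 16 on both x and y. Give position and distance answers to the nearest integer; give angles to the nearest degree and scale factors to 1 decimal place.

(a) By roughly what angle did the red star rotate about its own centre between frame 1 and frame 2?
24° clockwise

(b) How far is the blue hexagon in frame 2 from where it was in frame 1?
4

The blue hexagon moved from (9, 12) to (5, 14), a distance of √(4² + 2²) ≈ 4.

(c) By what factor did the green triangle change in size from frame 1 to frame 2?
0.6×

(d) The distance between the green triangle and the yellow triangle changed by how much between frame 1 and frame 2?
-3

Distance in frame 1: 9. Distance in frame 2: 6.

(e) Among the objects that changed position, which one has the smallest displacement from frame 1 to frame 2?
the pink square

(moved 1)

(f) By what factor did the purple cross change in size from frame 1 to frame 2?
1.7×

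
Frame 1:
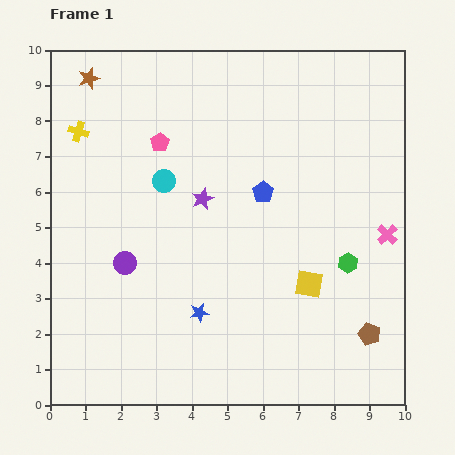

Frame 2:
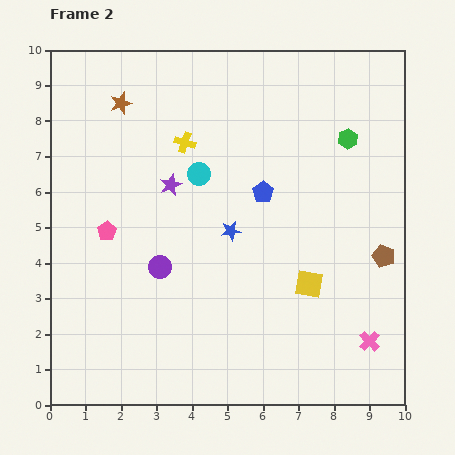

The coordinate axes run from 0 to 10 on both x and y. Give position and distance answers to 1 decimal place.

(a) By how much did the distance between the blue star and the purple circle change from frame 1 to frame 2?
-0.3

Distance in frame 1: 2.5. Distance in frame 2: 2.2.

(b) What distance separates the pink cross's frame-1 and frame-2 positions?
3.0

The pink cross moved from (9.5, 4.8) to (9.0, 1.8), a distance of √(0.5² + 3.0²) ≈ 3.0.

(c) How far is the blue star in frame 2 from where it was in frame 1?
2.5

The blue star moved from (4.2, 2.6) to (5.1, 4.9), a distance of √(0.9² + 2.3²) ≈ 2.5.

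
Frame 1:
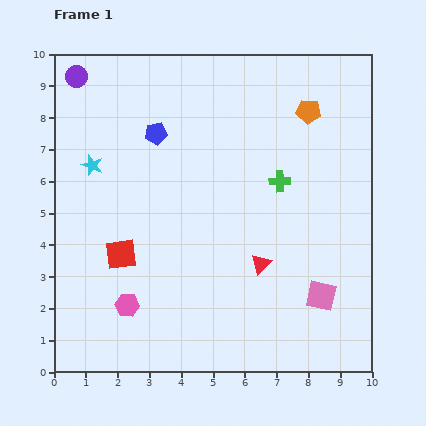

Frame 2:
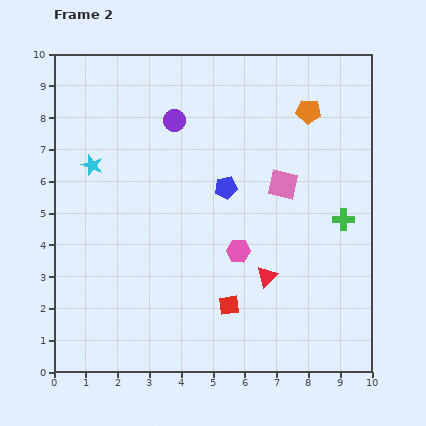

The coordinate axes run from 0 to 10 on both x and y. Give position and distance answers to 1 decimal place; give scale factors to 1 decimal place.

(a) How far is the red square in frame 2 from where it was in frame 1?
3.8

The red square moved from (2.1, 3.7) to (5.5, 2.1), a distance of √(3.4² + 1.6²) ≈ 3.8.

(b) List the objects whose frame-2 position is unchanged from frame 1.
the orange pentagon, the cyan star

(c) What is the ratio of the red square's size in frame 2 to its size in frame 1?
0.6×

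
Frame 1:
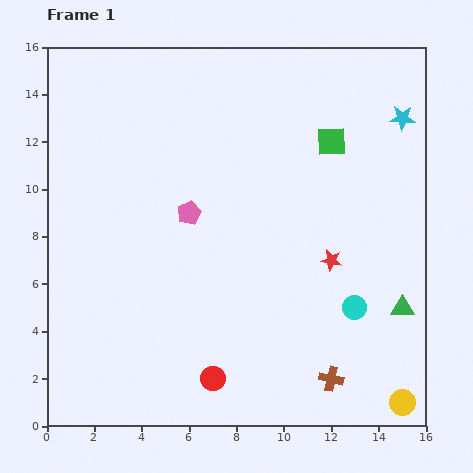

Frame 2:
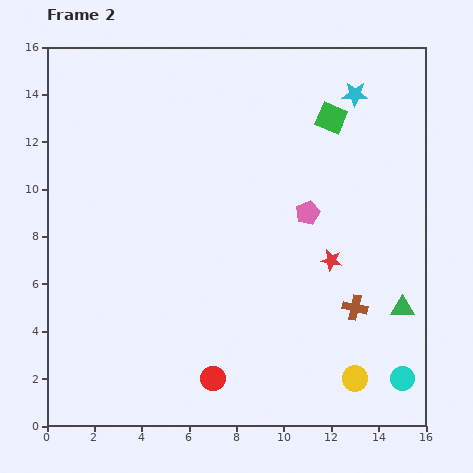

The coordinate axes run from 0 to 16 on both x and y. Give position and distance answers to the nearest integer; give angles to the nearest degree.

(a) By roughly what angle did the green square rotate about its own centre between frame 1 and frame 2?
24° clockwise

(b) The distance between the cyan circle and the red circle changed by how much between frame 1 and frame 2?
+1

Distance in frame 1: 7. Distance in frame 2: 8.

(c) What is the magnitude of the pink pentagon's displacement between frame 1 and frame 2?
5

The pink pentagon moved from (6, 9) to (11, 9), a distance of √(5² + 0²) ≈ 5.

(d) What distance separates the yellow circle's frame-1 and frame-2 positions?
2

The yellow circle moved from (15, 1) to (13, 2), a distance of √(2² + 1²) ≈ 2.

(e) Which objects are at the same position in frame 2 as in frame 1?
the green triangle, the red star, the red circle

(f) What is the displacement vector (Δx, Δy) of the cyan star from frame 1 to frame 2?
(-2, 1)

The cyan star was at (15, 13) in frame 1 and (13, 14) in frame 2.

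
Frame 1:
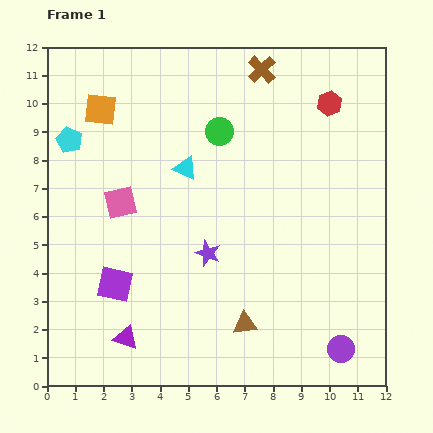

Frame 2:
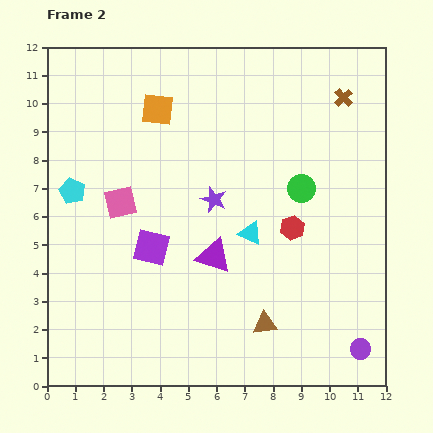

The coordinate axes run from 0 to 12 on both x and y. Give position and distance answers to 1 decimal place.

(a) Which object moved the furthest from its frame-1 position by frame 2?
the red hexagon

(moved 4.6; next 4.2)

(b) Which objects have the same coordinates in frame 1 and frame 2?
the pink square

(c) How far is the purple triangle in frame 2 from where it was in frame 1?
4.2

The purple triangle moved from (2.8, 1.7) to (5.9, 4.6), a distance of √(3.1² + 2.9²) ≈ 4.2.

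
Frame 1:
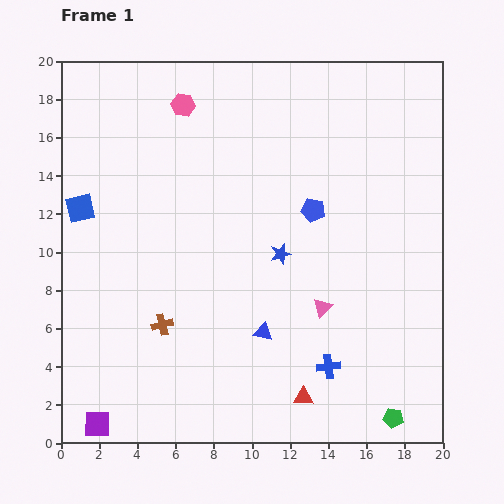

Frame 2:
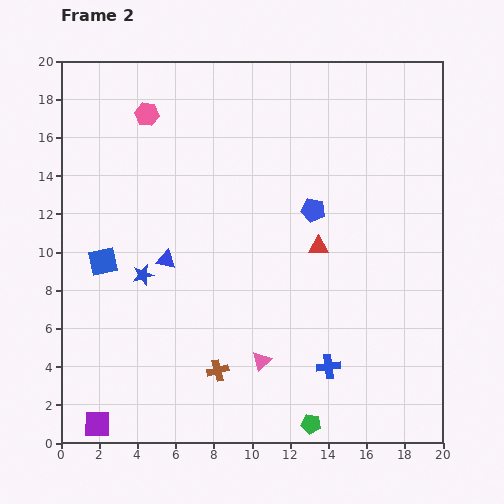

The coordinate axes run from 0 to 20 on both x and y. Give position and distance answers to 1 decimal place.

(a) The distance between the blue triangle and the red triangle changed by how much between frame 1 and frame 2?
+4.0

Distance in frame 1: 4.0. Distance in frame 2: 8.0.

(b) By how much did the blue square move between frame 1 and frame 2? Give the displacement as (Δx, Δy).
(1.2, -2.8)

The blue square was at (1.0, 12.3) in frame 1 and (2.2, 9.5) in frame 2.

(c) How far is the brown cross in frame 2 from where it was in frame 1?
3.8

The brown cross moved from (5.3, 6.2) to (8.2, 3.8), a distance of √(2.9² + 2.4²) ≈ 3.8.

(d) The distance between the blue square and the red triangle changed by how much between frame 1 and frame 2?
-4.0

Distance in frame 1: 15.3. Distance in frame 2: 11.3.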